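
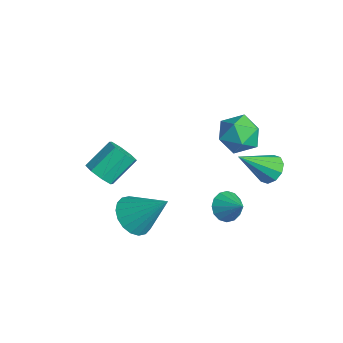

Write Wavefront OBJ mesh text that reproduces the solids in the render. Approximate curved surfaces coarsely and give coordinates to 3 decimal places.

v 2.127 4.258 1.647
v 2.499 4.659 2.16
v 1.893 2.802 2.953
v 2.049 4.763 2.196
v 1.629 4.675 2.022
v 1.399 4.427 1.705
v 1.447 4.115 1.365
v 1.755 3.858 1.134
v 2.205 3.753 1.098
v 2.626 3.842 1.272
v 2.856 4.089 1.589
v 2.808 4.401 1.929
v 0.719 2.98 -1.657
v 1.22 2.707 -2.203
v 1.681 3.24 -0.903
v 1.179 3.105 -2.287
v 1.014 3.47 -2.202
v 0.77 3.703 -1.971
v 0.512 3.742 -1.656
v 0.31 3.578 -1.341
v 0.217 3.253 -1.111
v 0.259 2.855 -1.027
v 0.424 2.49 -1.112
v 0.668 2.257 -1.343
v 0.926 2.217 -1.658
v 1.128 2.382 -1.973
v -0.256 4.272 3.422
v 0.131 4.771 2.568
v 0.289 2.769 2.792
v 0.676 3.268 1.938
v 1.131 3.41 2.887
v 0.793 4.339 3.277
v -0.373 3.201 2.083
v -0.711 4.13 2.473
v 0.058 4.109 1.741
v 0.988 4.238 2.238
v -0.568 3.302 3.122
v 0.362 3.431 3.619
v 0.526 -1.38 -0.472
v 1.285 -1.202 -1.146
v 1.574 -0.3 0.992
v 1.005 -0.844 -1.21
v 0.631 -0.593 -1.128
v 0.236 -0.497 -0.916
v -0.102 -0.577 -0.616
v -0.315 -0.815 -0.288
v -0.361 -1.166 0.004
v -0.232 -1.559 0.201
v 0.047 -1.916 0.265
v 0.422 -2.168 0.183
v 0.817 -2.263 -0.029
v 1.154 -2.184 -0.329
v 1.368 -1.945 -0.657
v 1.414 -1.595 -0.949
v -3.369 -1.183 -1.097
v -2.952 -0.726 -1.603
v -3.135 0.541 -0.61
v -3.551 0.083 -0.103
v -3.552 -0.719 -1.722
v -3.735 0.547 -0.729
v -4.045 -0.985 -1.474
v -4.228 0.282 -0.481
v -4.142 -1.367 -1.005
v -4.325 -0.1 -0.012
v -3.785 -1.641 -0.59
v -3.968 -0.374 0.403
v -3.185 -1.647 -0.471
v -3.368 -0.381 0.522
v -2.692 -1.382 -0.719
v -2.875 -0.115 0.274
v -2.595 -1 -1.188
v -2.778 0.267 -0.195
f 2 1 4
f 2 4 3
f 4 1 5
f 4 5 3
f 5 1 6
f 5 6 3
f 6 1 7
f 6 7 3
f 7 1 8
f 7 8 3
f 8 1 9
f 8 9 3
f 9 1 10
f 9 10 3
f 10 1 11
f 10 11 3
f 11 1 12
f 11 12 3
f 12 1 2
f 12 2 3
f 14 13 16
f 14 16 15
f 16 13 17
f 16 17 15
f 17 13 18
f 17 18 15
f 18 13 19
f 18 19 15
f 19 13 20
f 19 20 15
f 20 13 21
f 20 21 15
f 21 13 22
f 21 22 15
f 22 13 23
f 22 23 15
f 23 13 24
f 23 24 15
f 24 13 25
f 24 25 15
f 25 13 26
f 25 26 15
f 26 13 14
f 26 14 15
f 27 38 32
f 27 32 28
f 27 28 34
f 27 34 37
f 27 37 38
f 28 32 36
f 32 38 31
f 38 37 29
f 37 34 33
f 34 28 35
f 30 36 31
f 30 31 29
f 30 29 33
f 30 33 35
f 30 35 36
f 31 36 32
f 29 31 38
f 33 29 37
f 35 33 34
f 36 35 28
f 40 39 42
f 40 42 41
f 42 39 43
f 42 43 41
f 43 39 44
f 43 44 41
f 44 39 45
f 44 45 41
f 45 39 46
f 45 46 41
f 46 39 47
f 46 47 41
f 47 39 48
f 47 48 41
f 48 39 49
f 48 49 41
f 49 39 50
f 49 50 41
f 50 39 51
f 50 51 41
f 51 39 52
f 51 52 41
f 52 39 53
f 52 53 41
f 53 39 54
f 53 54 41
f 54 39 40
f 54 40 41
f 56 55 59
f 56 59 57
f 57 59 60
f 57 60 58
f 59 55 61
f 59 61 60
f 60 61 62
f 60 62 58
f 61 55 63
f 61 63 62
f 62 63 64
f 62 64 58
f 63 55 65
f 63 65 64
f 64 65 66
f 64 66 58
f 65 55 67
f 65 67 66
f 66 67 68
f 66 68 58
f 67 55 69
f 67 69 68
f 68 69 70
f 68 70 58
f 69 55 71
f 69 71 70
f 70 71 72
f 70 72 58
f 71 55 56
f 71 56 72
f 72 56 57
f 72 57 58



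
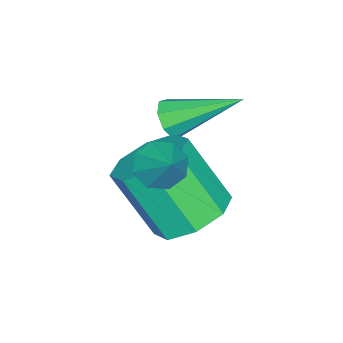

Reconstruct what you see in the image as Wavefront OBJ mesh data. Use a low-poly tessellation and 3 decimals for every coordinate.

v -3.675 0.431 2.709
v -3.296 0.287 3.152
v -4.185 2.109 3.691
v -3.096 0.54 2.824
v -3.236 0.728 2.429
v -3.632 0.743 2.198
v -4.054 0.574 2.267
v -4.254 0.322 2.595
v -4.115 0.134 2.989
v -3.718 0.119 3.22
v -1.176 1.421 3.423
v -0.903 1.773 2.923
v -0.564 2.019 4.177
v -1.332 1.988 3.101
v -1.671 1.871 3.469
v -1.719 1.491 3.809
v -1.45 1.07 3.924
v -1.02 0.855 3.745
v -0.682 0.972 3.378
v -0.633 1.352 3.037
v -2.119 1.79 0.869
v -1.083 1.637 0.791
v -1.126 0.476 2.492
v -2.161 0.63 2.571
v -1.265 2.286 1.229
v -1.308 1.125 2.93
v -1.948 2.644 1.456
v -1.99 1.483 3.157
v -2.73 2.503 1.34
v -2.773 1.342 3.041
v -3.154 1.944 0.948
v -3.197 0.783 2.649
v -2.972 1.295 0.51
v -3.015 0.134 2.211
v -2.29 0.937 0.283
v -2.332 -0.224 1.984
v -1.507 1.078 0.399
v -1.55 -0.083 2.1
f 2 1 4
f 2 4 3
f 4 1 5
f 4 5 3
f 5 1 6
f 5 6 3
f 6 1 7
f 6 7 3
f 7 1 8
f 7 8 3
f 8 1 9
f 8 9 3
f 9 1 10
f 9 10 3
f 10 1 2
f 10 2 3
f 12 11 14
f 12 14 13
f 14 11 15
f 14 15 13
f 15 11 16
f 15 16 13
f 16 11 17
f 16 17 13
f 17 11 18
f 17 18 13
f 18 11 19
f 18 19 13
f 19 11 20
f 19 20 13
f 20 11 12
f 20 12 13
f 22 21 25
f 22 25 23
f 23 25 26
f 23 26 24
f 25 21 27
f 25 27 26
f 26 27 28
f 26 28 24
f 27 21 29
f 27 29 28
f 28 29 30
f 28 30 24
f 29 21 31
f 29 31 30
f 30 31 32
f 30 32 24
f 31 21 33
f 31 33 32
f 32 33 34
f 32 34 24
f 33 21 35
f 33 35 34
f 34 35 36
f 34 36 24
f 35 21 37
f 35 37 36
f 36 37 38
f 36 38 24
f 37 21 22
f 37 22 38
f 38 22 23
f 38 23 24



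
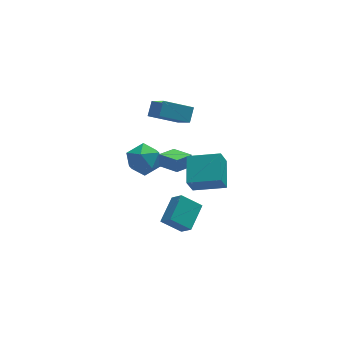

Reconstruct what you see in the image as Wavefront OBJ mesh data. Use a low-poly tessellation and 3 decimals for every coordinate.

v -2.257 4.004 -1.817
v -1.723 3.358 -2.703
v -2.357 2.382 -0.697
v -1.823 1.736 -1.583
v -1.185 2.577 -0.973
v -1.123 3.58 -1.665
v -2.957 2.16 -1.735
v -2.895 3.163 -2.427
v -2.156 2.219 -2.653
v -1.061 2.477 -2.182
v -3.019 3.263 -1.218
v -1.924 3.521 -0.747
v -0.748 -3.685 1.255
v -1.218 -4.109 2.458
v -0.315 -2 2.018
v -0.785 -2.424 3.221
v 1.045 -4.356 1.719
v 0.575 -4.78 2.922
v 1.478 -2.671 2.482
v 1.008 -3.095 3.685
v -1.533 1.079 -0.792
v -1.472 1.368 0.047
v -0.497 1.679 -1.074
v -0.436 1.968 -0.234
v -0.764 -0.088 -0.446
v -0.703 0.201 0.394
v 0.272 0.512 -0.727
v 0.333 0.801 0.112
v 0.312 4.018 0.308
v 0.674 2.527 1.544
v -1.472 4.252 1.113
v -1.109 2.761 2.349
v 0.729 4.719 1.031
v 1.092 3.228 2.267
v -1.054 4.953 1.836
v -0.692 3.462 3.072
v -2.209 -1.95 -3.06
v -1.819 -2.683 -2.221
v -1.191 -0.584 -2.34
v -0.801 -1.316 -1.501
v -1.059 -2.344 -3.939
v -0.669 -3.076 -3.1
v -0.041 -0.977 -3.219
v 0.349 -1.71 -2.38
f 1 12 6
f 1 6 2
f 1 2 8
f 1 8 11
f 1 11 12
f 2 6 10
f 6 12 5
f 12 11 3
f 11 8 7
f 8 2 9
f 4 10 5
f 4 5 3
f 4 3 7
f 4 7 9
f 4 9 10
f 5 10 6
f 3 5 12
f 7 3 11
f 9 7 8
f 10 9 2
f 14 16 13
f 17 14 13
f 13 16 15
f 15 17 13
f 14 20 16
f 18 14 17
f 18 20 14
f 16 20 15
f 19 17 15
f 15 20 19
f 19 18 17
f 20 18 19
f 22 24 21
f 25 22 21
f 21 24 23
f 23 25 21
f 22 28 24
f 26 22 25
f 26 28 22
f 24 28 23
f 27 25 23
f 23 28 27
f 27 26 25
f 28 26 27
f 30 32 29
f 33 30 29
f 29 32 31
f 31 33 29
f 30 36 32
f 34 30 33
f 34 36 30
f 32 36 31
f 35 33 31
f 31 36 35
f 35 34 33
f 36 34 35
f 38 40 37
f 41 38 37
f 37 40 39
f 39 41 37
f 38 44 40
f 42 38 41
f 42 44 38
f 40 44 39
f 43 41 39
f 39 44 43
f 43 42 41
f 44 42 43



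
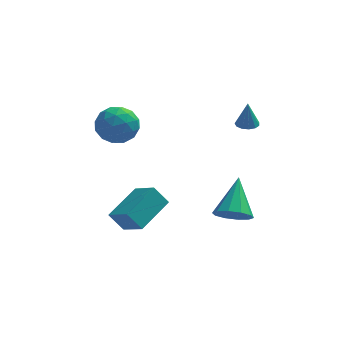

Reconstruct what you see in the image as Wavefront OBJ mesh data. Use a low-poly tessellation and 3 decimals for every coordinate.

v -1.873 -0.313 -2.802
v -2.541 -0.198 -1.911
v -0.728 1.256 -2.147
v -1.397 1.372 -1.256
v -1.003 -1.272 -2.024
v -1.672 -1.156 -1.133
v 0.141 0.298 -1.369
v -0.527 0.413 -0.478
v 3.585 1.155 3.315
v 4.116 1.295 3.31
v 3.595 1.165 4.625
v 3.956 1.56 3.309
v 3.678 1.697 3.31
v 3.37 1.661 3.313
v 3.13 1.465 3.316
v 3.035 1.17 3.319
v 3.114 0.87 3.321
v 3.343 0.661 3.321
v 3.648 0.608 3.319
v 3.933 0.729 3.316
v 4.108 0.985 3.312
v 2.98 -1.287 -1.043
v 3.32 -1.87 -0.419
v 3.24 0.327 0.323
v 3.753 -1.676 -0.731
v 3.891 -1.332 -1.163
v 3.68 -0.971 -1.549
v 3.202 -0.731 -1.742
v 2.639 -0.703 -1.667
v 2.206 -0.898 -1.355
v 2.069 -1.241 -0.923
v 2.279 -1.602 -0.537
v 2.757 -1.842 -0.344
v -1.653 2.267 2.077
v -1.184 1.528 2.715
v -3.196 1.952 2.845
v -2.727 1.213 3.483
v -2.498 2.263 3.612
v -1.544 2.458 3.138
v -2.836 1.022 2.422
v -1.882 1.217 1.948
v -1.916 0.758 2.929
v -1.707 1.526 3.664
v -2.673 1.954 1.896
v -2.464 2.722 2.631
v -1.283 1.925 2.329
v -3.097 1.555 3.231
v -2.962 2.172 3.307
v -2.687 1.738 3.682
v -1.494 2.472 2.577
v -1.219 2.038 2.952
v -1.991 2.47 3.479
v -3.161 1.442 2.608
v -2.886 1.008 2.983
v -1.693 1.742 1.878
v -1.418 1.308 2.253
v -2.389 1.01 2.081
v -1.437 1.038 2.829
v -2.345 0.853 3.28
v -2.408 0.741 2.657
v -1.848 0.856 2.378
v -1.315 1.489 3.261
v -2.222 1.304 3.713
v -2.087 1.921 3.789
v -1.526 2.036 3.51
v -1.745 1.037 3.387
v -2.158 2.176 1.847
v -3.065 1.991 2.299
v -2.854 1.444 2.05
v -2.293 1.559 1.771
v -2.035 2.627 2.28
v -2.943 2.442 2.731
v -2.532 2.624 3.182
v -1.972 2.739 2.903
v -2.635 2.443 2.173
f 2 4 1
f 5 2 1
f 1 4 3
f 3 5 1
f 2 8 4
f 6 2 5
f 6 8 2
f 4 8 3
f 7 5 3
f 3 8 7
f 7 6 5
f 8 6 7
f 10 9 12
f 10 12 11
f 12 9 13
f 12 13 11
f 13 9 14
f 13 14 11
f 14 9 15
f 14 15 11
f 15 9 16
f 15 16 11
f 16 9 17
f 16 17 11
f 17 9 18
f 17 18 11
f 18 9 19
f 18 19 11
f 19 9 20
f 19 20 11
f 20 9 21
f 20 21 11
f 21 9 10
f 21 10 11
f 23 22 25
f 23 25 24
f 25 22 26
f 25 26 24
f 26 22 27
f 26 27 24
f 27 22 28
f 27 28 24
f 28 22 29
f 28 29 24
f 29 22 30
f 29 30 24
f 30 22 31
f 30 31 24
f 31 22 32
f 31 32 24
f 32 22 33
f 32 33 24
f 33 22 23
f 33 23 24
f 34 71 50
f 71 45 74
f 50 74 39
f 71 74 50
f 34 50 46
f 50 39 51
f 46 51 35
f 50 51 46
f 34 46 55
f 46 35 56
f 55 56 41
f 46 56 55
f 34 55 67
f 55 41 70
f 67 70 44
f 55 70 67
f 34 67 71
f 67 44 75
f 71 75 45
f 67 75 71
f 35 51 62
f 51 39 65
f 62 65 43
f 51 65 62
f 39 74 52
f 74 45 73
f 52 73 38
f 74 73 52
f 45 75 72
f 75 44 68
f 72 68 36
f 75 68 72
f 44 70 69
f 70 41 57
f 69 57 40
f 70 57 69
f 41 56 61
f 56 35 58
f 61 58 42
f 56 58 61
f 37 63 49
f 63 43 64
f 49 64 38
f 63 64 49
f 37 49 47
f 49 38 48
f 47 48 36
f 49 48 47
f 37 47 54
f 47 36 53
f 54 53 40
f 47 53 54
f 37 54 59
f 54 40 60
f 59 60 42
f 54 60 59
f 37 59 63
f 59 42 66
f 63 66 43
f 59 66 63
f 38 64 52
f 64 43 65
f 52 65 39
f 64 65 52
f 36 48 72
f 48 38 73
f 72 73 45
f 48 73 72
f 40 53 69
f 53 36 68
f 69 68 44
f 53 68 69
f 42 60 61
f 60 40 57
f 61 57 41
f 60 57 61
f 43 66 62
f 66 42 58
f 62 58 35
f 66 58 62



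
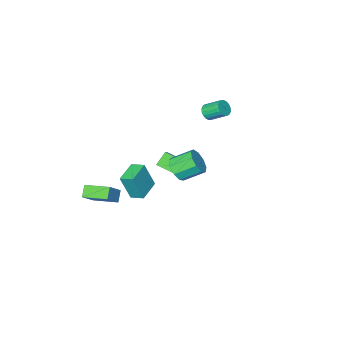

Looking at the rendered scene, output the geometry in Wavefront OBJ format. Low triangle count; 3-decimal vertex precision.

v -3.59 -0.276 2.275
v -3.2 0.055 2.138
v -3.68 0.888 2.788
v -4.07 0.556 2.925
v -3.362 0.093 1.97
v -3.842 0.925 2.62
v -3.569 0.057 1.863
v -4.049 0.89 2.513
v -3.781 -0.045 1.838
v -4.26 0.788 2.488
v -3.954 -0.192 1.899
v -4.434 0.64 2.549
v -4.056 -0.357 2.035
v -4.535 0.476 2.685
v -4.065 -0.505 2.218
v -4.544 0.328 2.868
v -3.98 -0.608 2.412
v -4.46 0.225 3.062
v -3.818 -0.645 2.58
v -4.298 0.187 3.23
v -3.611 -0.61 2.687
v -4.091 0.223 3.337
v -3.4 -0.508 2.712
v -3.879 0.325 3.362
v -3.226 -0.36 2.651
v -3.706 0.472 3.301
v -3.125 -0.196 2.515
v -3.604 0.637 3.165
v -3.116 -0.048 2.332
v -3.595 0.785 2.982
v 0.533 -2.687 -3.913
v 1.479 -2.323 -2.933
v 0.963 -2.293 -4.475
v 1.909 -1.928 -3.494
v 1.331 -3.972 -4.206
v 2.277 -3.607 -3.225
v 1.761 -3.577 -4.767
v 2.707 -3.213 -3.787
v -1.247 -3.177 -4.451
v -0.769 -3.502 -2.831
v -1.597 -2.434 -4.199
v -1.12 -2.758 -2.579
v -0.02 -2.522 -4.681
v 0.457 -2.846 -3.061
v -0.371 -1.778 -4.429
v 0.107 -2.103 -2.809
v -4.222 -2.178 -3.742
v -3.756 -1.669 -3.212
v -3.535 -2.072 -4.447
v -3.069 -1.563 -3.917
v -3.311 -3.697 -3.083
v -2.845 -3.188 -2.553
v -2.624 -3.591 -3.788
v -2.158 -3.082 -3.258
v 1.322 3.635 2.36
v 1.58 3.316 3.012
v 0.697 3.986 3.691
v 0.438 4.305 3.04
v 1.843 3.762 2.913
v 0.959 4.432 3.592
v 1.861 4.148 2.556
v 0.978 4.818 3.235
v 1.627 4.295 2.107
v 0.744 4.965 2.786
v 1.25 4.133 1.777
v 0.367 4.802 2.456
v 0.907 3.738 1.72
v 0.024 4.407 2.399
v 0.757 3.295 1.962
v -0.126 3.964 2.641
v 0.872 3.011 2.391
v -0.011 3.681 3.07
v 1.197 3.019 2.806
v 0.314 3.689 3.485
f 2 1 5
f 2 5 3
f 3 5 6
f 3 6 4
f 5 1 7
f 5 7 6
f 6 7 8
f 6 8 4
f 7 1 9
f 7 9 8
f 8 9 10
f 8 10 4
f 9 1 11
f 9 11 10
f 10 11 12
f 10 12 4
f 11 1 13
f 11 13 12
f 12 13 14
f 12 14 4
f 13 1 15
f 13 15 14
f 14 15 16
f 14 16 4
f 15 1 17
f 15 17 16
f 16 17 18
f 16 18 4
f 17 1 19
f 17 19 18
f 18 19 20
f 18 20 4
f 19 1 21
f 19 21 20
f 20 21 22
f 20 22 4
f 21 1 23
f 21 23 22
f 22 23 24
f 22 24 4
f 23 1 25
f 23 25 24
f 24 25 26
f 24 26 4
f 25 1 27
f 25 27 26
f 26 27 28
f 26 28 4
f 27 1 29
f 27 29 28
f 28 29 30
f 28 30 4
f 29 1 2
f 29 2 30
f 30 2 3
f 30 3 4
f 32 34 31
f 35 32 31
f 31 34 33
f 33 35 31
f 32 38 34
f 36 32 35
f 36 38 32
f 34 38 33
f 37 35 33
f 33 38 37
f 37 36 35
f 38 36 37
f 40 42 39
f 43 40 39
f 39 42 41
f 41 43 39
f 40 46 42
f 44 40 43
f 44 46 40
f 42 46 41
f 45 43 41
f 41 46 45
f 45 44 43
f 46 44 45
f 48 50 47
f 51 48 47
f 47 50 49
f 49 51 47
f 48 54 50
f 52 48 51
f 52 54 48
f 50 54 49
f 53 51 49
f 49 54 53
f 53 52 51
f 54 52 53
f 56 55 59
f 56 59 57
f 57 59 60
f 57 60 58
f 59 55 61
f 59 61 60
f 60 61 62
f 60 62 58
f 61 55 63
f 61 63 62
f 62 63 64
f 62 64 58
f 63 55 65
f 63 65 64
f 64 65 66
f 64 66 58
f 65 55 67
f 65 67 66
f 66 67 68
f 66 68 58
f 67 55 69
f 67 69 68
f 68 69 70
f 68 70 58
f 69 55 71
f 69 71 70
f 70 71 72
f 70 72 58
f 71 55 73
f 71 73 72
f 72 73 74
f 72 74 58
f 73 55 56
f 73 56 74
f 74 56 57
f 74 57 58



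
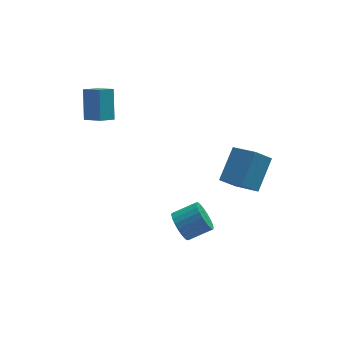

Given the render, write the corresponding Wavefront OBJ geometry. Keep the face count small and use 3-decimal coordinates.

v -4.194 3.141 2.322
v -4.021 4.203 3.664
v -3.469 3.455 1.981
v -3.297 4.516 3.323
v -3.543 2.284 2.917
v -3.371 3.345 4.259
v -2.819 2.597 2.576
v -2.646 3.659 3.918
v -0.405 -0.947 -2.91
v -0.068 -0.6 -3.597
v 1.141 -0.585 -2.997
v 0.805 -0.933 -2.31
v -0.155 -0.334 -3.427
v 1.054 -0.319 -2.827
v -0.281 -0.161 -3.178
v 0.928 -0.146 -2.578
v -0.425 -0.108 -2.889
v 0.784 -0.093 -2.289
v -0.566 -0.182 -2.602
v 0.643 -0.168 -2.002
v -0.683 -0.374 -2.363
v 0.526 -0.359 -1.763
v -0.757 -0.652 -2.207
v 0.452 -0.638 -1.607
v -0.778 -0.975 -2.158
v 0.432 -0.961 -1.558
v -0.741 -1.295 -2.223
v 0.468 -1.28 -1.623
v -0.654 -1.561 -2.393
v 0.555 -1.546 -1.793
v -0.528 -1.734 -2.642
v 0.681 -1.719 -2.042
v -0.384 -1.787 -2.931
v 0.825 -1.772 -2.331
v -0.243 -1.712 -3.218
v 0.966 -1.698 -2.618
v -0.126 -1.521 -3.457
v 1.083 -1.506 -2.857
v -0.052 -1.242 -3.613
v 1.157 -1.228 -3.013
v -0.032 -0.919 -3.662
v 1.178 -0.905 -3.062
v 1.154 -2.21 1.729
v 2.069 -1.017 2.874
v 1.954 -2.082 0.956
v 2.869 -0.889 2.102
v 1.931 -3.391 2.338
v 2.846 -2.198 3.484
v 2.731 -3.263 1.566
v 3.646 -2.07 2.711
f 2 4 1
f 5 2 1
f 1 4 3
f 3 5 1
f 2 8 4
f 6 2 5
f 6 8 2
f 4 8 3
f 7 5 3
f 3 8 7
f 7 6 5
f 8 6 7
f 10 9 13
f 10 13 11
f 11 13 14
f 11 14 12
f 13 9 15
f 13 15 14
f 14 15 16
f 14 16 12
f 15 9 17
f 15 17 16
f 16 17 18
f 16 18 12
f 17 9 19
f 17 19 18
f 18 19 20
f 18 20 12
f 19 9 21
f 19 21 20
f 20 21 22
f 20 22 12
f 21 9 23
f 21 23 22
f 22 23 24
f 22 24 12
f 23 9 25
f 23 25 24
f 24 25 26
f 24 26 12
f 25 9 27
f 25 27 26
f 26 27 28
f 26 28 12
f 27 9 29
f 27 29 28
f 28 29 30
f 28 30 12
f 29 9 31
f 29 31 30
f 30 31 32
f 30 32 12
f 31 9 33
f 31 33 32
f 32 33 34
f 32 34 12
f 33 9 35
f 33 35 34
f 34 35 36
f 34 36 12
f 35 9 37
f 35 37 36
f 36 37 38
f 36 38 12
f 37 9 39
f 37 39 38
f 38 39 40
f 38 40 12
f 39 9 41
f 39 41 40
f 40 41 42
f 40 42 12
f 41 9 10
f 41 10 42
f 42 10 11
f 42 11 12
f 44 46 43
f 47 44 43
f 43 46 45
f 45 47 43
f 44 50 46
f 48 44 47
f 48 50 44
f 46 50 45
f 49 47 45
f 45 50 49
f 49 48 47
f 50 48 49



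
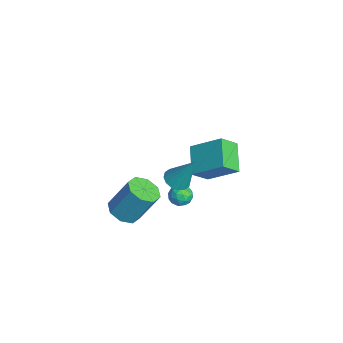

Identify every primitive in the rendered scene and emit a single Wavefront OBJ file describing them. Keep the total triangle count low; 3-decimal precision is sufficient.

v -0.91 -0.008 -1.929
v -0.275 0.116 -1.847
v -0.885 -0.676 -1.113
v -0.25 -0.552 -1.031
v -0.692 -0.09 -0.9
v -0.707 0.322 -1.405
v -0.453 -0.882 -1.555
v -0.468 -0.47 -2.06
v 0.007 -0.424 -1.616
v -0.14 0.065 -1.211
v -1.02 -0.625 -1.749
v -1.167 -0.136 -1.344
v -0.595 0.112 -1.96
v -0.565 -0.672 -1
v -0.825 -0.401 -0.923
v -0.452 -0.328 -0.875
v -0.849 0.234 -1.7
v -0.476 0.307 -1.652
v -0.721 0.185 -1.095
v -0.684 -0.867 -1.308
v -0.311 -0.794 -1.26
v -0.708 -0.232 -2.085
v -0.335 -0.159 -2.037
v -0.439 -0.745 -1.865
v -0.056 -0.132 -1.776
v -0.041 -0.525 -1.296
v -0.16 -0.719 -1.604
v -0.169 -0.476 -1.901
v -0.142 0.155 -1.538
v -0.128 -0.237 -1.058
v -0.387 0.034 -0.981
v -0.396 0.277 -1.278
v 0.024 -0.162 -1.402
v -1.032 -0.323 -1.902
v -1.018 -0.715 -1.422
v -0.764 -0.837 -1.682
v -0.773 -0.594 -1.979
v -1.119 -0.035 -1.664
v -1.104 -0.428 -1.184
v -0.991 -0.084 -1.059
v -1 0.159 -1.356
v -1.184 -0.398 -1.558
v -2.761 1.537 -2.49
v -2.414 0.64 -1.645
v -4.278 1.763 -1.627
v -3.931 0.866 -0.782
v -1.909 2.934 -1.358
v -1.562 2.037 -0.513
v -3.426 3.16 -0.495
v -3.079 2.263 0.35
v 2.634 -3.571 0.893
v 3.397 -3.29 0.614
v 3.67 -2.368 2.287
v 2.906 -2.649 2.567
v 2.906 -2.877 0.466
v 3.179 -1.954 2.139
v 2.256 -2.87 0.568
v 2.529 -1.948 2.242
v 1.827 -3.274 0.861
v 2.1 -2.352 2.534
v 1.87 -3.852 1.173
v 2.143 -2.93 2.846
v 2.361 -4.266 1.321
v 2.634 -3.343 2.994
v 3.011 -4.272 1.218
v 3.284 -3.35 2.892
v 3.44 -3.868 0.926
v 3.713 -2.946 2.599
v 2.797 -1.11 2.941
v 3.447 -1.183 2.757
v 3.343 -0.39 4.579
v 3.357 -0.861 2.646
v 3.116 -0.607 2.614
v 2.79 -0.486 2.67
v 2.466 -0.533 2.798
v 2.23 -0.735 2.965
v 2.147 -1.037 3.126
v 2.237 -1.358 3.237
v 2.478 -1.613 3.269
v 2.804 -1.733 3.213
v 3.128 -1.686 3.084
v 3.364 -1.485 2.917
f 1 38 17
f 38 12 41
f 17 41 6
f 38 41 17
f 1 17 13
f 17 6 18
f 13 18 2
f 17 18 13
f 1 13 22
f 13 2 23
f 22 23 8
f 13 23 22
f 1 22 34
f 22 8 37
f 34 37 11
f 22 37 34
f 1 34 38
f 34 11 42
f 38 42 12
f 34 42 38
f 2 18 29
f 18 6 32
f 29 32 10
f 18 32 29
f 6 41 19
f 41 12 40
f 19 40 5
f 41 40 19
f 12 42 39
f 42 11 35
f 39 35 3
f 42 35 39
f 11 37 36
f 37 8 24
f 36 24 7
f 37 24 36
f 8 23 28
f 23 2 25
f 28 25 9
f 23 25 28
f 4 30 16
f 30 10 31
f 16 31 5
f 30 31 16
f 4 16 14
f 16 5 15
f 14 15 3
f 16 15 14
f 4 14 21
f 14 3 20
f 21 20 7
f 14 20 21
f 4 21 26
f 21 7 27
f 26 27 9
f 21 27 26
f 4 26 30
f 26 9 33
f 30 33 10
f 26 33 30
f 5 31 19
f 31 10 32
f 19 32 6
f 31 32 19
f 3 15 39
f 15 5 40
f 39 40 12
f 15 40 39
f 7 20 36
f 20 3 35
f 36 35 11
f 20 35 36
f 9 27 28
f 27 7 24
f 28 24 8
f 27 24 28
f 10 33 29
f 33 9 25
f 29 25 2
f 33 25 29
f 44 46 43
f 47 44 43
f 43 46 45
f 45 47 43
f 44 50 46
f 48 44 47
f 48 50 44
f 46 50 45
f 49 47 45
f 45 50 49
f 49 48 47
f 50 48 49
f 52 51 55
f 52 55 53
f 53 55 56
f 53 56 54
f 55 51 57
f 55 57 56
f 56 57 58
f 56 58 54
f 57 51 59
f 57 59 58
f 58 59 60
f 58 60 54
f 59 51 61
f 59 61 60
f 60 61 62
f 60 62 54
f 61 51 63
f 61 63 62
f 62 63 64
f 62 64 54
f 63 51 65
f 63 65 64
f 64 65 66
f 64 66 54
f 65 51 67
f 65 67 66
f 66 67 68
f 66 68 54
f 67 51 52
f 67 52 68
f 68 52 53
f 68 53 54
f 70 69 72
f 70 72 71
f 72 69 73
f 72 73 71
f 73 69 74
f 73 74 71
f 74 69 75
f 74 75 71
f 75 69 76
f 75 76 71
f 76 69 77
f 76 77 71
f 77 69 78
f 77 78 71
f 78 69 79
f 78 79 71
f 79 69 80
f 79 80 71
f 80 69 81
f 80 81 71
f 81 69 82
f 81 82 71
f 82 69 70
f 82 70 71



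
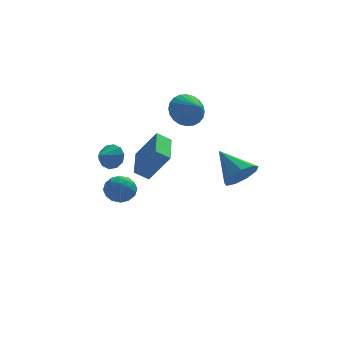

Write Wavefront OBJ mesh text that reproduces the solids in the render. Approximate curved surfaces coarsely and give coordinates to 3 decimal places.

v 4.101 -3.663 0.064
v 4.603 -4.023 0.901
v 3.159 -2.297 1.216
v 4.981 -3.504 0.594
v 4.947 -3.06 0.04
v 4.517 -2.898 -0.504
v 3.892 -3.094 -0.781
v 3.365 -3.557 -0.663
v 3.182 -4.069 -0.205
v 3.428 -4.392 0.379
v 3.99 -4.373 0.816
v -1.905 2.14 -0.999
v -1.407 2.072 -0.326
v -2.655 1.38 -0.521
v -1.742 2.458 -0.239
v -2.14 2.723 -0.442
v -2.448 2.765 -0.858
v -2.549 2.568 -1.328
v -2.403 2.208 -1.672
v -2.068 1.822 -1.759
v -1.67 1.557 -1.556
v -1.362 1.515 -1.141
v -1.261 1.712 -0.671
v -1.095 1.956 -2.557
v -0.633 1.282 -3.034
v -2.427 1.418 -3.086
v -1.965 0.744 -3.563
v -1.994 0.718 -2.618
v -1.171 1.051 -2.291
v -1.889 1.649 -3.829
v -1.066 1.982 -3.502
v -1.124 1.092 -3.821
v -1.189 0.517 -3.072
v -1.871 2.183 -3.048
v -1.936 1.608 -2.299
v -0.747 1.666 -2.749
v -2.313 1.034 -3.371
v -2.33 1.019 -2.815
v -2.059 0.623 -3.096
v -1.063 1.53 -2.312
v -0.792 1.134 -2.593
v -1.592 0.803 -2.348
v -2.268 1.566 -3.527
v -1.997 1.17 -3.808
v -1.001 2.077 -3.024
v -0.73 1.681 -3.305
v -1.468 1.897 -3.772
v -0.764 1.159 -3.492
v -1.547 0.842 -3.803
v -1.502 1.374 -3.959
v -1.018 1.57 -3.767
v -0.802 0.821 -3.052
v -1.585 0.504 -3.363
v -1.603 0.489 -2.807
v -1.119 0.685 -2.615
v -1.091 0.709 -3.514
v -1.475 2.196 -2.757
v -2.258 1.879 -3.068
v -1.941 2.015 -3.505
v -1.457 2.211 -3.313
v -1.513 1.858 -2.317
v -2.296 1.541 -2.628
v -2.042 1.13 -2.353
v -1.558 1.326 -2.161
v -1.969 1.991 -2.606
v 2.166 2.767 1.954
v 2.478 2.312 1.002
v 2.714 1.693 2.646
v 2.822 2.55 1.098
v 3.066 2.821 1.324
v 3.173 3.084 1.647
v 3.127 3.298 2.016
v 2.934 3.431 2.375
v 2.625 3.463 2.671
v 2.245 3.39 2.857
v 1.854 3.221 2.906
v 1.51 2.983 2.81
v 1.265 2.712 2.584
v 1.158 2.45 2.261
v 1.204 2.236 1.892
v 1.397 2.102 1.533
v 1.707 2.07 1.237
v 2.086 2.144 1.051
v -0.66 -4.818 0.66
v -1.388 -4.771 1.152
v -0.356 -2.652 0.903
v -1.084 -2.606 1.396
v 0.364 -5.134 2.204
v -0.364 -5.088 2.697
v 0.668 -2.969 2.448
v -0.06 -2.922 2.94
f 2 1 4
f 2 4 3
f 4 1 5
f 4 5 3
f 5 1 6
f 5 6 3
f 6 1 7
f 6 7 3
f 7 1 8
f 7 8 3
f 8 1 9
f 8 9 3
f 9 1 10
f 9 10 3
f 10 1 11
f 10 11 3
f 11 1 2
f 11 2 3
f 13 12 15
f 13 15 14
f 15 12 16
f 15 16 14
f 16 12 17
f 16 17 14
f 17 12 18
f 17 18 14
f 18 12 19
f 18 19 14
f 19 12 20
f 19 20 14
f 20 12 21
f 20 21 14
f 21 12 22
f 21 22 14
f 22 12 23
f 22 23 14
f 23 12 13
f 23 13 14
f 24 61 40
f 61 35 64
f 40 64 29
f 61 64 40
f 24 40 36
f 40 29 41
f 36 41 25
f 40 41 36
f 24 36 45
f 36 25 46
f 45 46 31
f 36 46 45
f 24 45 57
f 45 31 60
f 57 60 34
f 45 60 57
f 24 57 61
f 57 34 65
f 61 65 35
f 57 65 61
f 25 41 52
f 41 29 55
f 52 55 33
f 41 55 52
f 29 64 42
f 64 35 63
f 42 63 28
f 64 63 42
f 35 65 62
f 65 34 58
f 62 58 26
f 65 58 62
f 34 60 59
f 60 31 47
f 59 47 30
f 60 47 59
f 31 46 51
f 46 25 48
f 51 48 32
f 46 48 51
f 27 53 39
f 53 33 54
f 39 54 28
f 53 54 39
f 27 39 37
f 39 28 38
f 37 38 26
f 39 38 37
f 27 37 44
f 37 26 43
f 44 43 30
f 37 43 44
f 27 44 49
f 44 30 50
f 49 50 32
f 44 50 49
f 27 49 53
f 49 32 56
f 53 56 33
f 49 56 53
f 28 54 42
f 54 33 55
f 42 55 29
f 54 55 42
f 26 38 62
f 38 28 63
f 62 63 35
f 38 63 62
f 30 43 59
f 43 26 58
f 59 58 34
f 43 58 59
f 32 50 51
f 50 30 47
f 51 47 31
f 50 47 51
f 33 56 52
f 56 32 48
f 52 48 25
f 56 48 52
f 67 66 69
f 67 69 68
f 69 66 70
f 69 70 68
f 70 66 71
f 70 71 68
f 71 66 72
f 71 72 68
f 72 66 73
f 72 73 68
f 73 66 74
f 73 74 68
f 74 66 75
f 74 75 68
f 75 66 76
f 75 76 68
f 76 66 77
f 76 77 68
f 77 66 78
f 77 78 68
f 78 66 79
f 78 79 68
f 79 66 80
f 79 80 68
f 80 66 81
f 80 81 68
f 81 66 82
f 81 82 68
f 82 66 83
f 82 83 68
f 83 66 67
f 83 67 68
f 85 87 84
f 88 85 84
f 84 87 86
f 86 88 84
f 85 91 87
f 89 85 88
f 89 91 85
f 87 91 86
f 90 88 86
f 86 91 90
f 90 89 88
f 91 89 90



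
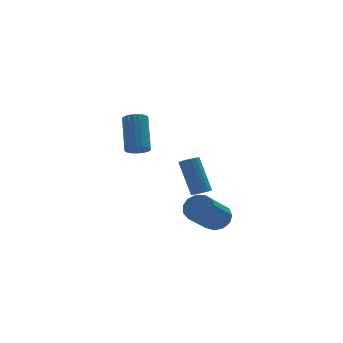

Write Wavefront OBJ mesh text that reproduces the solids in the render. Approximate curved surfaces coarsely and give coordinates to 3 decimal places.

v -2.395 -0.381 3.121
v -1.833 -0.262 2.919
v -1.582 1.101 4.416
v -2.145 0.981 4.619
v -1.985 -0.084 2.782
v -1.734 1.279 4.279
v -2.219 0.035 2.712
v -1.968 1.398 4.21
v -2.488 0.072 2.724
v -2.237 1.435 4.221
v -2.738 0.019 2.814
v -2.487 1.382 4.312
v -2.921 -0.113 2.965
v -2.67 1.249 4.463
v -2.999 -0.299 3.147
v -2.749 1.064 4.645
v -2.958 -0.501 3.324
v -2.707 0.862 4.821
v -2.806 -0.679 3.461
v -2.555 0.684 4.958
v -2.572 -0.798 3.53
v -2.321 0.565 5.028
v -2.303 -0.835 3.519
v -2.052 0.528 5.016
v -2.053 -0.782 3.428
v -1.802 0.581 4.926
v -1.87 -0.649 3.277
v -1.619 0.713 4.775
v -1.791 -0.464 3.095
v -1.541 0.899 4.593
v 1.434 2.088 -1.295
v 1.88 1.872 -1.08
v 1.572 2.996 0.69
v 1.126 3.212 0.475
v 1.967 2.102 -1.212
v 1.659 3.227 0.559
v 1.912 2.329 -1.366
v 1.604 3.454 0.405
v 1.728 2.491 -1.5
v 1.42 3.616 0.27
v 1.466 2.545 -1.58
v 1.158 3.67 0.19
v 1.195 2.476 -1.584
v 0.887 3.601 0.187
v 0.988 2.304 -1.51
v 0.68 3.428 0.26
v 0.901 2.073 -1.379
v 0.593 3.198 0.392
v 0.956 1.846 -1.225
v 0.648 2.971 0.546
v 1.14 1.684 -1.09
v 0.832 2.809 0.68
v 1.402 1.63 -1.01
v 1.094 2.755 0.76
v 1.673 1.699 -1.007
v 1.365 2.824 0.764
v 0.813 -2.278 -0.799
v 1.287 -2.896 -0.935
v 0.08 -4.119 0.423
v -0.393 -3.502 0.559
v 1.46 -2.68 -0.586
v 0.253 -3.903 0.771
v 1.427 -2.336 -0.305
v 0.221 -3.56 1.053
v 1.2 -1.974 -0.181
v -0.006 -3.197 1.177
v 0.85 -1.709 -0.253
v -0.356 -2.932 1.105
v 0.488 -1.624 -0.498
v -0.718 -2.847 0.86
v 0.23 -1.747 -0.839
v -0.977 -2.971 0.519
v 0.156 -2.039 -1.167
v -1.05 -3.262 0.191
v 0.292 -2.407 -1.378
v -0.915 -3.63 -0.02
v 0.592 -2.734 -1.405
v -0.614 -3.957 -0.048
v 0.963 -2.916 -1.24
v -0.243 -4.14 0.118
f 2 1 5
f 2 5 3
f 3 5 6
f 3 6 4
f 5 1 7
f 5 7 6
f 6 7 8
f 6 8 4
f 7 1 9
f 7 9 8
f 8 9 10
f 8 10 4
f 9 1 11
f 9 11 10
f 10 11 12
f 10 12 4
f 11 1 13
f 11 13 12
f 12 13 14
f 12 14 4
f 13 1 15
f 13 15 14
f 14 15 16
f 14 16 4
f 15 1 17
f 15 17 16
f 16 17 18
f 16 18 4
f 17 1 19
f 17 19 18
f 18 19 20
f 18 20 4
f 19 1 21
f 19 21 20
f 20 21 22
f 20 22 4
f 21 1 23
f 21 23 22
f 22 23 24
f 22 24 4
f 23 1 25
f 23 25 24
f 24 25 26
f 24 26 4
f 25 1 27
f 25 27 26
f 26 27 28
f 26 28 4
f 27 1 29
f 27 29 28
f 28 29 30
f 28 30 4
f 29 1 2
f 29 2 30
f 30 2 3
f 30 3 4
f 32 31 35
f 32 35 33
f 33 35 36
f 33 36 34
f 35 31 37
f 35 37 36
f 36 37 38
f 36 38 34
f 37 31 39
f 37 39 38
f 38 39 40
f 38 40 34
f 39 31 41
f 39 41 40
f 40 41 42
f 40 42 34
f 41 31 43
f 41 43 42
f 42 43 44
f 42 44 34
f 43 31 45
f 43 45 44
f 44 45 46
f 44 46 34
f 45 31 47
f 45 47 46
f 46 47 48
f 46 48 34
f 47 31 49
f 47 49 48
f 48 49 50
f 48 50 34
f 49 31 51
f 49 51 50
f 50 51 52
f 50 52 34
f 51 31 53
f 51 53 52
f 52 53 54
f 52 54 34
f 53 31 55
f 53 55 54
f 54 55 56
f 54 56 34
f 55 31 32
f 55 32 56
f 56 32 33
f 56 33 34
f 58 57 61
f 58 61 59
f 59 61 62
f 59 62 60
f 61 57 63
f 61 63 62
f 62 63 64
f 62 64 60
f 63 57 65
f 63 65 64
f 64 65 66
f 64 66 60
f 65 57 67
f 65 67 66
f 66 67 68
f 66 68 60
f 67 57 69
f 67 69 68
f 68 69 70
f 68 70 60
f 69 57 71
f 69 71 70
f 70 71 72
f 70 72 60
f 71 57 73
f 71 73 72
f 72 73 74
f 72 74 60
f 73 57 75
f 73 75 74
f 74 75 76
f 74 76 60
f 75 57 77
f 75 77 76
f 76 77 78
f 76 78 60
f 77 57 79
f 77 79 78
f 78 79 80
f 78 80 60
f 79 57 58
f 79 58 80
f 80 58 59
f 80 59 60



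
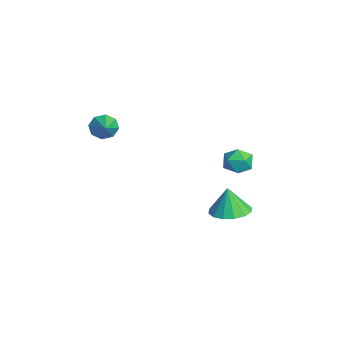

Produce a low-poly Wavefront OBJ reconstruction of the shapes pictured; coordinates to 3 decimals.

v -0.219 2.374 -0.688
v 0.071 2.661 -1.262
v 0.649 1.639 -0.618
v 0.939 1.926 -1.192
v 0.914 2.291 -0.59
v 0.377 2.745 -0.633
v 0.343 1.555 -1.247
v -0.194 2.009 -1.29
v 0.418 2.155 -1.607
v 0.771 2.61 -1.202
v -0.051 1.69 -0.678
v 0.302 2.145 -0.273
v 1.272 1.6 -3.183
v 1.757 2.326 -3.071
v 1.108 1.52 -1.957
v 1.33 2.476 -3.119
v 0.887 2.391 -3.184
v 0.547 2.094 -3.249
v 0.402 1.665 -3.296
v 0.49 1.218 -3.313
v 0.788 0.874 -3.296
v 1.215 0.724 -3.248
v 1.658 0.809 -3.183
v 1.998 1.105 -3.118
v 2.143 1.535 -3.07
v 2.055 1.981 -3.053
v 0.227 -3.245 1.791
v 0.501 -2.936 1.356
v 1.313 -3.395 2.369
v 0.355 -2.667 1.698
v 0.135 -2.736 2.095
v -0.032 -3.104 2.313
v -0.047 -3.555 2.226
v 0.098 -3.824 1.883
v 0.319 -3.754 1.487
v 0.485 -3.386 1.268
f 1 12 6
f 1 6 2
f 1 2 8
f 1 8 11
f 1 11 12
f 2 6 10
f 6 12 5
f 12 11 3
f 11 8 7
f 8 2 9
f 4 10 5
f 4 5 3
f 4 3 7
f 4 7 9
f 4 9 10
f 5 10 6
f 3 5 12
f 7 3 11
f 9 7 8
f 10 9 2
f 14 13 16
f 14 16 15
f 16 13 17
f 16 17 15
f 17 13 18
f 17 18 15
f 18 13 19
f 18 19 15
f 19 13 20
f 19 20 15
f 20 13 21
f 20 21 15
f 21 13 22
f 21 22 15
f 22 13 23
f 22 23 15
f 23 13 24
f 23 24 15
f 24 13 25
f 24 25 15
f 25 13 26
f 25 26 15
f 26 13 14
f 26 14 15
f 28 27 30
f 28 30 29
f 30 27 31
f 30 31 29
f 31 27 32
f 31 32 29
f 32 27 33
f 32 33 29
f 33 27 34
f 33 34 29
f 34 27 35
f 34 35 29
f 35 27 36
f 35 36 29
f 36 27 28
f 36 28 29



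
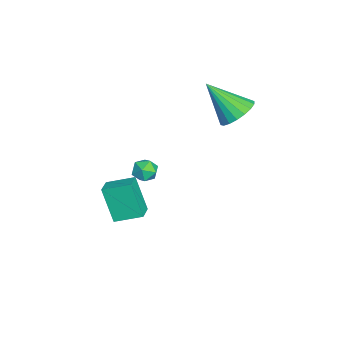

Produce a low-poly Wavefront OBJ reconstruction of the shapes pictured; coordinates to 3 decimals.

v 2.297 -1.476 3.126
v 2.69 -1.574 2.629
v 2.55 -2.406 3.511
v 2.943 -2.504 3.014
v 3.089 -2.061 3.454
v 2.932 -1.487 3.216
v 2.308 -2.493 2.924
v 2.151 -1.919 2.686
v 2.696 -2.204 2.504
v 3.179 -1.937 2.831
v 2.061 -2.043 3.309
v 2.544 -1.776 3.636
v -0.354 -3.516 -2.435
v -0.894 -4.104 -0.722
v -0.364 -2.21 -1.99
v -0.904 -2.798 -0.277
v 0.604 -3.602 -2.163
v 0.064 -4.19 -0.45
v 0.594 -2.296 -1.718
v 0.054 -2.884 -0.005
v -3.173 1.542 2.631
v -2.227 1.252 2.602
v -3.567 0.098 4.229
v -2.221 1.579 2.898
v -2.403 1.898 3.141
v -2.738 2.146 3.283
v -3.159 2.275 3.296
v -3.583 2.259 3.177
v -3.926 2.1 2.95
v -4.12 1.832 2.659
v -4.126 1.505 2.363
v -3.943 1.187 2.12
v -3.608 0.938 1.978
v -3.187 0.809 1.965
v -2.763 0.825 2.084
v -2.421 0.984 2.311
f 1 12 6
f 1 6 2
f 1 2 8
f 1 8 11
f 1 11 12
f 2 6 10
f 6 12 5
f 12 11 3
f 11 8 7
f 8 2 9
f 4 10 5
f 4 5 3
f 4 3 7
f 4 7 9
f 4 9 10
f 5 10 6
f 3 5 12
f 7 3 11
f 9 7 8
f 10 9 2
f 14 16 13
f 17 14 13
f 13 16 15
f 15 17 13
f 14 20 16
f 18 14 17
f 18 20 14
f 16 20 15
f 19 17 15
f 15 20 19
f 19 18 17
f 20 18 19
f 22 21 24
f 22 24 23
f 24 21 25
f 24 25 23
f 25 21 26
f 25 26 23
f 26 21 27
f 26 27 23
f 27 21 28
f 27 28 23
f 28 21 29
f 28 29 23
f 29 21 30
f 29 30 23
f 30 21 31
f 30 31 23
f 31 21 32
f 31 32 23
f 32 21 33
f 32 33 23
f 33 21 34
f 33 34 23
f 34 21 35
f 34 35 23
f 35 21 36
f 35 36 23
f 36 21 22
f 36 22 23



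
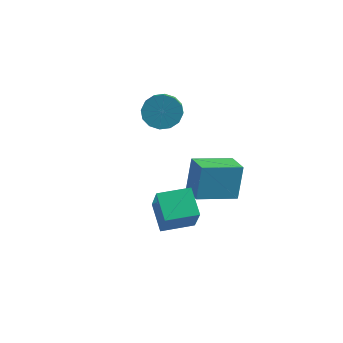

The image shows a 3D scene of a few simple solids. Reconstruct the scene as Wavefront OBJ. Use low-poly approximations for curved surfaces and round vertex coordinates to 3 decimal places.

v -1.094 2.284 -2.49
v -1.111 2.873 -0.641
v 0.346 3.771 -2.95
v 0.328 4.36 -1.101
v -0.088 1.4 -2.199
v -0.106 1.989 -0.35
v 1.351 2.887 -2.659
v 1.334 3.476 -0.81
v 0.147 -2.55 -1.542
v 0.816 -3.346 0.037
v -0.782 -1.623 -0.681
v -0.113 -2.418 0.898
v 1.313 -1.442 -1.478
v 1.982 -2.237 0.101
v 0.384 -0.514 -0.617
v 1.053 -1.31 0.962
v -2.443 2.484 2.582
v -1.599 2.576 2.093
v -1.173 1.728 2.668
v -2.017 1.636 3.158
v -1.549 2.877 2.498
v -1.123 2.029 3.074
v -1.739 3.072 2.926
v -1.312 2.224 3.502
v -2.117 3.11 3.262
v -1.691 2.262 3.838
v -2.583 2.98 3.416
v -2.156 2.132 3.992
v -3.011 2.717 3.346
v -2.585 1.869 3.922
v -3.287 2.392 3.072
v -2.861 1.544 3.647
v -3.337 2.091 2.666
v -2.911 1.243 3.242
v -3.148 1.896 2.238
v -2.721 1.048 2.814
v -2.769 1.858 1.902
v -2.343 1.01 2.478
v -2.304 1.988 1.748
v -1.877 1.14 2.324
v -1.875 2.251 1.818
v -1.449 1.403 2.394
f 2 4 1
f 5 2 1
f 1 4 3
f 3 5 1
f 2 8 4
f 6 2 5
f 6 8 2
f 4 8 3
f 7 5 3
f 3 8 7
f 7 6 5
f 8 6 7
f 10 12 9
f 13 10 9
f 9 12 11
f 11 13 9
f 10 16 12
f 14 10 13
f 14 16 10
f 12 16 11
f 15 13 11
f 11 16 15
f 15 14 13
f 16 14 15
f 18 17 21
f 18 21 19
f 19 21 22
f 19 22 20
f 21 17 23
f 21 23 22
f 22 23 24
f 22 24 20
f 23 17 25
f 23 25 24
f 24 25 26
f 24 26 20
f 25 17 27
f 25 27 26
f 26 27 28
f 26 28 20
f 27 17 29
f 27 29 28
f 28 29 30
f 28 30 20
f 29 17 31
f 29 31 30
f 30 31 32
f 30 32 20
f 31 17 33
f 31 33 32
f 32 33 34
f 32 34 20
f 33 17 35
f 33 35 34
f 34 35 36
f 34 36 20
f 35 17 37
f 35 37 36
f 36 37 38
f 36 38 20
f 37 17 39
f 37 39 38
f 38 39 40
f 38 40 20
f 39 17 41
f 39 41 40
f 40 41 42
f 40 42 20
f 41 17 18
f 41 18 42
f 42 18 19
f 42 19 20



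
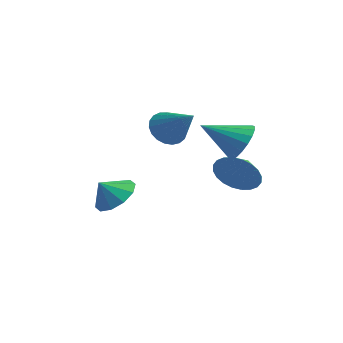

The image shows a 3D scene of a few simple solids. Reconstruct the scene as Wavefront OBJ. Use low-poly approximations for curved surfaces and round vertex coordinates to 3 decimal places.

v -2.226 -1.515 -1.661
v -1.262 -1.846 -1.622
v -2.474 -2.145 -0.859
v -1.311 -1.345 -1.243
v -1.709 -0.908 -1.024
v -2.305 -0.704 -1.048
v -2.87 -0.809 -1.306
v -3.189 -1.183 -1.7
v -3.14 -1.685 -2.079
v -2.742 -2.121 -2.298
v -2.146 -2.326 -2.274
v -1.581 -2.221 -2.016
v 2.343 0.799 0.375
v 2.624 1.236 -0.502
v 1.937 1.721 0.705
v 2.258 1.108 -0.593
v 1.906 0.932 -0.537
v 1.619 0.737 -0.341
v 1.443 0.551 -0.037
v 1.404 0.402 0.33
v 1.508 0.314 0.704
v 1.739 0.3 1.028
v 2.061 0.362 1.253
v 2.427 0.49 1.344
v 2.78 0.665 1.287
v 3.066 0.861 1.092
v 3.242 1.047 0.787
v 3.281 1.196 0.42
v 3.178 1.284 0.046
v 2.947 1.298 -0.278
v -1.752 0.789 1.582
v -1.332 1.301 1.003
v -0.168 0.771 2.718
v -1.487 1.547 1.224
v -1.689 1.663 1.506
v -1.901 1.627 1.802
v -2.088 1.447 2.06
v -2.217 1.152 2.235
v -2.265 0.795 2.297
v -2.225 0.436 2.235
v -2.103 0.139 2.061
v -1.92 -0.046 1.803
v -1.709 -0.087 1.508
v -1.505 0.023 1.225
v -1.343 0.266 1.004
v -1.253 0.599 0.882
v -1.249 0.965 0.882
v 2.415 0.97 1.994
v 2.94 1.123 2.771
v 1.425 -0.27 2.906
v 2.626 1.404 2.812
v 2.271 1.598 2.691
v 1.944 1.669 2.432
v 1.711 1.601 2.086
v 1.617 1.407 1.722
v 1.681 1.128 1.412
v 1.89 0.817 1.217
v 2.204 0.536 1.175
v 2.559 0.341 1.296
v 2.886 0.271 1.555
v 3.119 0.339 1.901
v 3.213 0.532 2.265
v 3.149 0.812 2.576
f 2 1 4
f 2 4 3
f 4 1 5
f 4 5 3
f 5 1 6
f 5 6 3
f 6 1 7
f 6 7 3
f 7 1 8
f 7 8 3
f 8 1 9
f 8 9 3
f 9 1 10
f 9 10 3
f 10 1 11
f 10 11 3
f 11 1 12
f 11 12 3
f 12 1 2
f 12 2 3
f 14 13 16
f 14 16 15
f 16 13 17
f 16 17 15
f 17 13 18
f 17 18 15
f 18 13 19
f 18 19 15
f 19 13 20
f 19 20 15
f 20 13 21
f 20 21 15
f 21 13 22
f 21 22 15
f 22 13 23
f 22 23 15
f 23 13 24
f 23 24 15
f 24 13 25
f 24 25 15
f 25 13 26
f 25 26 15
f 26 13 27
f 26 27 15
f 27 13 28
f 27 28 15
f 28 13 29
f 28 29 15
f 29 13 30
f 29 30 15
f 30 13 14
f 30 14 15
f 32 31 34
f 32 34 33
f 34 31 35
f 34 35 33
f 35 31 36
f 35 36 33
f 36 31 37
f 36 37 33
f 37 31 38
f 37 38 33
f 38 31 39
f 38 39 33
f 39 31 40
f 39 40 33
f 40 31 41
f 40 41 33
f 41 31 42
f 41 42 33
f 42 31 43
f 42 43 33
f 43 31 44
f 43 44 33
f 44 31 45
f 44 45 33
f 45 31 46
f 45 46 33
f 46 31 47
f 46 47 33
f 47 31 32
f 47 32 33
f 49 48 51
f 49 51 50
f 51 48 52
f 51 52 50
f 52 48 53
f 52 53 50
f 53 48 54
f 53 54 50
f 54 48 55
f 54 55 50
f 55 48 56
f 55 56 50
f 56 48 57
f 56 57 50
f 57 48 58
f 57 58 50
f 58 48 59
f 58 59 50
f 59 48 60
f 59 60 50
f 60 48 61
f 60 61 50
f 61 48 62
f 61 62 50
f 62 48 63
f 62 63 50
f 63 48 49
f 63 49 50



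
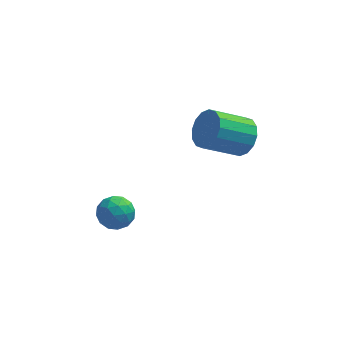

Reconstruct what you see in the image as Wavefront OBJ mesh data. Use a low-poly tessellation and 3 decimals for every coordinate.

v -2.167 1.956 -2.71
v -1.703 1.601 -3.158
v -2.217 0.999 -2.002
v -1.753 0.644 -2.45
v -1.514 1.213 -2.048
v -1.483 1.804 -2.485
v -2.437 0.796 -2.675
v -2.406 1.387 -3.112
v -1.869 0.884 -3.136
v -1.299 1.141 -2.748
v -2.621 1.459 -2.412
v -2.051 1.716 -2.024
v -1.931 1.862 -2.996
v -1.989 0.738 -2.164
v -1.849 1.072 -1.928
v -1.576 0.863 -2.19
v -1.802 1.982 -2.601
v -1.529 1.773 -2.864
v -1.418 1.545 -2.211
v -2.391 0.827 -2.296
v -2.118 0.618 -2.559
v -2.344 1.737 -2.97
v -2.071 1.528 -3.232
v -2.502 1.055 -2.949
v -1.756 1.232 -3.246
v -1.785 0.67 -2.83
v -2.187 0.759 -2.962
v -2.169 1.107 -3.219
v -1.421 1.383 -3.018
v -1.45 0.821 -2.602
v -1.309 1.156 -2.366
v -1.291 1.503 -2.623
v -1.518 0.962 -3.005
v -2.47 1.779 -2.558
v -2.499 1.217 -2.142
v -2.629 1.097 -2.537
v -2.611 1.444 -2.794
v -2.135 1.93 -2.33
v -2.164 1.368 -1.914
v -1.751 1.493 -1.941
v -1.733 1.841 -2.198
v -2.402 1.638 -2.155
v 2.425 2.238 1.046
v 2.908 1.811 1.52
v 1.638 1.335 2.387
v 1.155 1.762 1.914
v 2.889 2.185 1.696
v 1.619 1.709 2.563
v 2.745 2.573 1.699
v 1.475 2.097 2.566
v 2.515 2.872 1.526
v 1.245 2.396 2.394
v 2.262 3 1.225
v 0.992 2.525 2.093
v 2.052 2.925 0.876
v 0.782 2.449 1.744
v 1.942 2.665 0.573
v 0.672 2.189 1.44
v 1.961 2.291 0.397
v 0.691 1.815 1.264
v 2.105 1.903 0.394
v 0.835 1.427 1.261
v 2.335 1.604 0.566
v 1.065 1.128 1.434
v 2.588 1.475 0.867
v 1.318 1 1.735
v 2.798 1.551 1.216
v 1.528 1.075 2.084
f 1 38 17
f 38 12 41
f 17 41 6
f 38 41 17
f 1 17 13
f 17 6 18
f 13 18 2
f 17 18 13
f 1 13 22
f 13 2 23
f 22 23 8
f 13 23 22
f 1 22 34
f 22 8 37
f 34 37 11
f 22 37 34
f 1 34 38
f 34 11 42
f 38 42 12
f 34 42 38
f 2 18 29
f 18 6 32
f 29 32 10
f 18 32 29
f 6 41 19
f 41 12 40
f 19 40 5
f 41 40 19
f 12 42 39
f 42 11 35
f 39 35 3
f 42 35 39
f 11 37 36
f 37 8 24
f 36 24 7
f 37 24 36
f 8 23 28
f 23 2 25
f 28 25 9
f 23 25 28
f 4 30 16
f 30 10 31
f 16 31 5
f 30 31 16
f 4 16 14
f 16 5 15
f 14 15 3
f 16 15 14
f 4 14 21
f 14 3 20
f 21 20 7
f 14 20 21
f 4 21 26
f 21 7 27
f 26 27 9
f 21 27 26
f 4 26 30
f 26 9 33
f 30 33 10
f 26 33 30
f 5 31 19
f 31 10 32
f 19 32 6
f 31 32 19
f 3 15 39
f 15 5 40
f 39 40 12
f 15 40 39
f 7 20 36
f 20 3 35
f 36 35 11
f 20 35 36
f 9 27 28
f 27 7 24
f 28 24 8
f 27 24 28
f 10 33 29
f 33 9 25
f 29 25 2
f 33 25 29
f 44 43 47
f 44 47 45
f 45 47 48
f 45 48 46
f 47 43 49
f 47 49 48
f 48 49 50
f 48 50 46
f 49 43 51
f 49 51 50
f 50 51 52
f 50 52 46
f 51 43 53
f 51 53 52
f 52 53 54
f 52 54 46
f 53 43 55
f 53 55 54
f 54 55 56
f 54 56 46
f 55 43 57
f 55 57 56
f 56 57 58
f 56 58 46
f 57 43 59
f 57 59 58
f 58 59 60
f 58 60 46
f 59 43 61
f 59 61 60
f 60 61 62
f 60 62 46
f 61 43 63
f 61 63 62
f 62 63 64
f 62 64 46
f 63 43 65
f 63 65 64
f 64 65 66
f 64 66 46
f 65 43 67
f 65 67 66
f 66 67 68
f 66 68 46
f 67 43 44
f 67 44 68
f 68 44 45
f 68 45 46



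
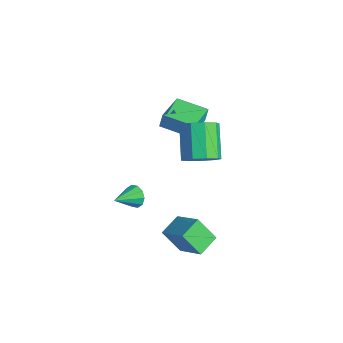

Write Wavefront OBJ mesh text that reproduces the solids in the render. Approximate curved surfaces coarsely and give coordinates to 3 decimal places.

v 0.258 -1.415 -1.064
v 0.785 -1.531 -1.54
v 0.522 -2.785 -0.436
v 0.963 -1.334 -1.183
v 0.871 -1.167 -0.781
v 0.545 -1.095 -0.487
v 0.109 -1.145 -0.413
v -0.27 -1.299 -0.588
v -0.448 -1.497 -0.945
v -0.356 -1.663 -1.347
v -0.03 -1.735 -1.641
v 0.406 -1.685 -1.715
v -2.593 1.709 1.026
v -2.613 1.928 1.909
v -3.868 3.346 0.591
v -3.888 3.565 1.474
v -1.092 2.815 0.786
v -1.112 3.034 1.669
v -2.367 4.452 0.351
v -2.387 4.671 1.234
v 2.593 -1.095 -2.289
v 4.202 -0.793 -1.158
v 2.126 0.113 -1.947
v 3.734 0.415 -0.816
v 3.366 -0.435 -3.564
v 4.974 -0.133 -2.433
v 2.898 0.773 -3.222
v 4.507 1.075 -2.091
v 2.26 1.439 2.575
v 2.953 1.368 3.373
v 1.454 2.13 4.744
v 0.76 2.201 3.945
v 3 2.021 3.061
v 1.501 2.783 4.432
v 2.701 2.401 2.522
v 1.201 3.164 3.892
v 2.195 2.331 2.007
v 0.695 3.094 3.377
v 1.719 1.844 1.758
v 0.22 2.607 3.128
v 1.497 1.167 1.891
v -0.003 1.929 3.262
v 1.631 0.617 2.344
v 0.132 1.38 3.715
v 2.06 0.452 2.905
v 0.56 1.214 4.276
v 2.582 0.748 3.312
v 1.082 1.511 4.682
f 2 1 4
f 2 4 3
f 4 1 5
f 4 5 3
f 5 1 6
f 5 6 3
f 6 1 7
f 6 7 3
f 7 1 8
f 7 8 3
f 8 1 9
f 8 9 3
f 9 1 10
f 9 10 3
f 10 1 11
f 10 11 3
f 11 1 12
f 11 12 3
f 12 1 2
f 12 2 3
f 14 16 13
f 17 14 13
f 13 16 15
f 15 17 13
f 14 20 16
f 18 14 17
f 18 20 14
f 16 20 15
f 19 17 15
f 15 20 19
f 19 18 17
f 20 18 19
f 22 24 21
f 25 22 21
f 21 24 23
f 23 25 21
f 22 28 24
f 26 22 25
f 26 28 22
f 24 28 23
f 27 25 23
f 23 28 27
f 27 26 25
f 28 26 27
f 30 29 33
f 30 33 31
f 31 33 34
f 31 34 32
f 33 29 35
f 33 35 34
f 34 35 36
f 34 36 32
f 35 29 37
f 35 37 36
f 36 37 38
f 36 38 32
f 37 29 39
f 37 39 38
f 38 39 40
f 38 40 32
f 39 29 41
f 39 41 40
f 40 41 42
f 40 42 32
f 41 29 43
f 41 43 42
f 42 43 44
f 42 44 32
f 43 29 45
f 43 45 44
f 44 45 46
f 44 46 32
f 45 29 47
f 45 47 46
f 46 47 48
f 46 48 32
f 47 29 30
f 47 30 48
f 48 30 31
f 48 31 32



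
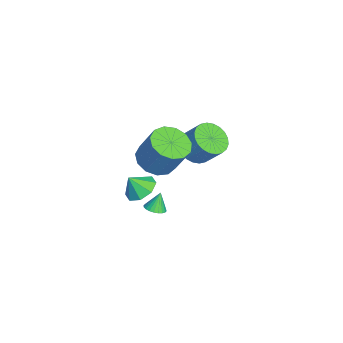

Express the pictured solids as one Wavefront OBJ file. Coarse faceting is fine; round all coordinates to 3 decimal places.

v -2.659 -2.266 -3.49
v -2.016 -2.837 -3.916
v -2.581 -2.894 -2.53
v -1.702 -2.269 -3.57
v -1.95 -1.7 -3.177
v -2.612 -1.462 -2.968
v -3.302 -1.695 -3.064
v -3.616 -2.262 -3.41
v -3.369 -2.832 -3.803
v -2.706 -3.07 -4.012
v 1.045 -1.419 2.096
v 2.013 -1.91 1.997
v 2.562 -1.173 3.705
v 1.595 -0.681 3.804
v 2.073 -1.356 1.738
v 2.623 -0.619 3.447
v 1.807 -0.822 1.594
v 2.356 -0.085 3.302
v 1.299 -0.477 1.608
v 1.848 0.26 3.316
v 0.71 -0.431 1.778
v 1.26 0.306 3.486
v 0.228 -0.699 2.048
v 0.777 0.038 3.756
v 0.005 -1.195 2.334
v 0.555 -0.458 4.042
v 0.113 -1.762 2.544
v 0.662 -1.025 4.252
v 0.516 -2.22 2.612
v 1.066 -1.483 4.32
v 1.088 -2.424 2.516
v 1.637 -1.686 4.224
v 1.646 -2.308 2.287
v 2.195 -1.571 3.995
v -2.096 0.498 0.307
v -1.144 0.386 -0.042
v -0.612 1.21 1.145
v -1.564 1.322 1.493
v -1.255 0.721 -0.226
v -0.723 1.546 0.961
v -1.494 1.023 -0.328
v -0.962 1.847 0.859
v -1.824 1.244 -0.334
v -1.293 2.069 0.853
v -2.196 1.352 -0.242
v -1.665 2.176 0.945
v -2.553 1.33 -0.067
v -2.021 2.154 1.12
v -2.84 1.181 0.165
v -2.308 2.005 1.352
v -3.014 0.928 0.419
v -2.482 1.753 1.606
v -3.048 0.61 0.655
v -2.516 1.434 1.842
v -2.937 0.274 0.839
v -2.405 1.099 2.026
v -2.698 -0.027 0.941
v -2.166 0.797 2.128
v -2.367 -0.249 0.947
v -1.836 0.576 2.134
v -1.995 -0.356 0.855
v -1.464 0.468 2.042
v -1.639 -0.334 0.68
v -1.107 0.49 1.867
v -1.352 -0.185 0.448
v -0.82 0.639 1.635
v -1.178 0.067 0.194
v -0.646 0.892 1.381
v 0.835 -1.49 -1.95
v 1.393 -1.55 -1.768
v 0.545 -1.21 -0.97
v 1.39 -1.329 -1.832
v 1.303 -1.132 -1.914
v 1.144 -0.99 -2.002
v 0.939 -0.924 -2.081
v 0.717 -0.945 -2.141
v 0.514 -1.048 -2.172
v 0.359 -1.218 -2.169
v 0.277 -1.43 -2.132
v 0.28 -1.651 -2.068
v 0.367 -1.848 -1.986
v 0.526 -1.99 -1.899
v 0.731 -2.056 -1.819
v 0.953 -2.036 -1.759
v 1.156 -1.933 -1.728
v 1.311 -1.762 -1.732
v -1.233 -0.026 0.806
v -0.432 -0.24 0.758
v -1.528 -1.24 1.302
v -0.727 -1.454 1.254
v -0.972 -0.885 1.807
v -0.789 -0.135 1.5
v -1.171 -1.345 0.56
v -0.988 -0.595 0.253
v -0.393 -1.056 0.606
v -0.271 -0.772 1.376
v -1.689 -0.708 0.684
v -1.567 -0.424 1.454
v -0.806 -0.026 0.739
v -1.154 -1.454 1.321
v -1.298 -1.119 1.646
v -0.827 -1.245 1.618
v -1.016 0.036 1.175
v -0.546 -0.091 1.147
v -0.863 -0.469 1.763
v -1.414 -1.389 0.913
v -0.944 -1.516 0.885
v -1.133 -0.235 0.442
v -0.662 -0.361 0.414
v -1.097 -1.011 0.297
v -0.313 -0.632 0.621
v -0.487 -1.346 0.912
v -0.747 -1.282 0.504
v -0.64 -0.841 0.324
v -0.241 -0.465 1.074
v -0.415 -1.178 1.365
v -0.558 -0.844 1.69
v -0.451 -0.403 1.51
v -0.218 -0.944 0.984
v -1.545 -0.302 0.695
v -1.719 -1.015 0.986
v -1.509 -1.077 0.55
v -1.402 -0.636 0.37
v -1.473 -0.134 1.148
v -1.647 -0.848 1.439
v -1.32 -0.639 1.736
v -1.213 -0.198 1.556
v -1.742 -0.536 1.076
f 2 1 4
f 2 4 3
f 4 1 5
f 4 5 3
f 5 1 6
f 5 6 3
f 6 1 7
f 6 7 3
f 7 1 8
f 7 8 3
f 8 1 9
f 8 9 3
f 9 1 10
f 9 10 3
f 10 1 2
f 10 2 3
f 12 11 15
f 12 15 13
f 13 15 16
f 13 16 14
f 15 11 17
f 15 17 16
f 16 17 18
f 16 18 14
f 17 11 19
f 17 19 18
f 18 19 20
f 18 20 14
f 19 11 21
f 19 21 20
f 20 21 22
f 20 22 14
f 21 11 23
f 21 23 22
f 22 23 24
f 22 24 14
f 23 11 25
f 23 25 24
f 24 25 26
f 24 26 14
f 25 11 27
f 25 27 26
f 26 27 28
f 26 28 14
f 27 11 29
f 27 29 28
f 28 29 30
f 28 30 14
f 29 11 31
f 29 31 30
f 30 31 32
f 30 32 14
f 31 11 33
f 31 33 32
f 32 33 34
f 32 34 14
f 33 11 12
f 33 12 34
f 34 12 13
f 34 13 14
f 36 35 39
f 36 39 37
f 37 39 40
f 37 40 38
f 39 35 41
f 39 41 40
f 40 41 42
f 40 42 38
f 41 35 43
f 41 43 42
f 42 43 44
f 42 44 38
f 43 35 45
f 43 45 44
f 44 45 46
f 44 46 38
f 45 35 47
f 45 47 46
f 46 47 48
f 46 48 38
f 47 35 49
f 47 49 48
f 48 49 50
f 48 50 38
f 49 35 51
f 49 51 50
f 50 51 52
f 50 52 38
f 51 35 53
f 51 53 52
f 52 53 54
f 52 54 38
f 53 35 55
f 53 55 54
f 54 55 56
f 54 56 38
f 55 35 57
f 55 57 56
f 56 57 58
f 56 58 38
f 57 35 59
f 57 59 58
f 58 59 60
f 58 60 38
f 59 35 61
f 59 61 60
f 60 61 62
f 60 62 38
f 61 35 63
f 61 63 62
f 62 63 64
f 62 64 38
f 63 35 65
f 63 65 64
f 64 65 66
f 64 66 38
f 65 35 67
f 65 67 66
f 66 67 68
f 66 68 38
f 67 35 36
f 67 36 68
f 68 36 37
f 68 37 38
f 70 69 72
f 70 72 71
f 72 69 73
f 72 73 71
f 73 69 74
f 73 74 71
f 74 69 75
f 74 75 71
f 75 69 76
f 75 76 71
f 76 69 77
f 76 77 71
f 77 69 78
f 77 78 71
f 78 69 79
f 78 79 71
f 79 69 80
f 79 80 71
f 80 69 81
f 80 81 71
f 81 69 82
f 81 82 71
f 82 69 83
f 82 83 71
f 83 69 84
f 83 84 71
f 84 69 85
f 84 85 71
f 85 69 86
f 85 86 71
f 86 69 70
f 86 70 71
f 87 124 103
f 124 98 127
f 103 127 92
f 124 127 103
f 87 103 99
f 103 92 104
f 99 104 88
f 103 104 99
f 87 99 108
f 99 88 109
f 108 109 94
f 99 109 108
f 87 108 120
f 108 94 123
f 120 123 97
f 108 123 120
f 87 120 124
f 120 97 128
f 124 128 98
f 120 128 124
f 88 104 115
f 104 92 118
f 115 118 96
f 104 118 115
f 92 127 105
f 127 98 126
f 105 126 91
f 127 126 105
f 98 128 125
f 128 97 121
f 125 121 89
f 128 121 125
f 97 123 122
f 123 94 110
f 122 110 93
f 123 110 122
f 94 109 114
f 109 88 111
f 114 111 95
f 109 111 114
f 90 116 102
f 116 96 117
f 102 117 91
f 116 117 102
f 90 102 100
f 102 91 101
f 100 101 89
f 102 101 100
f 90 100 107
f 100 89 106
f 107 106 93
f 100 106 107
f 90 107 112
f 107 93 113
f 112 113 95
f 107 113 112
f 90 112 116
f 112 95 119
f 116 119 96
f 112 119 116
f 91 117 105
f 117 96 118
f 105 118 92
f 117 118 105
f 89 101 125
f 101 91 126
f 125 126 98
f 101 126 125
f 93 106 122
f 106 89 121
f 122 121 97
f 106 121 122
f 95 113 114
f 113 93 110
f 114 110 94
f 113 110 114
f 96 119 115
f 119 95 111
f 115 111 88
f 119 111 115



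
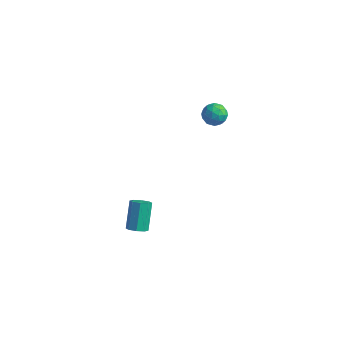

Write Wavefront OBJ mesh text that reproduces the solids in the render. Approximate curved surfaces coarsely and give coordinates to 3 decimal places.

v -0.203 -3.932 1.03
v 0.256 -4.01 1.237
v -0.098 -3.127 2.358
v -0.557 -3.048 2.15
v 0.253 -3.705 0.995
v -0.102 -2.821 2.115
v -0.018 -3.532 0.773
v -0.373 -2.648 1.893
v -0.397 -3.593 0.702
v -0.751 -2.71 1.822
v -0.662 -3.853 0.822
v -1.016 -2.97 1.943
v -0.658 -4.159 1.065
v -1.013 -3.275 2.185
v -0.387 -4.332 1.287
v -0.742 -3.448 2.407
v -0.009 -4.27 1.358
v -0.363 -3.387 2.478
v -0.056 3.006 4.527
v 0.399 2.976 4.047
v -0.759 2.504 3.893
v -0.304 2.474 3.413
v -0.229 2.112 3.963
v 0.205 2.423 4.354
v -0.565 3.057 3.586
v -0.131 3.368 3.977
v 0.084 3.008 3.465
v 0.292 2.424 3.698
v -0.652 3.056 4.242
v -0.444 2.472 4.475
v 0.233 3.036 4.343
v -0.593 2.444 3.597
v -0.549 2.232 3.921
v -0.282 2.214 3.638
v 0.119 2.71 4.523
v 0.387 2.692 4.241
v 0.018 2.184 4.192
v -0.747 2.788 3.699
v -0.479 2.77 3.417
v -0.078 3.266 4.302
v 0.189 3.248 4.019
v -0.378 3.296 3.748
v 0.315 3.036 3.718
v -0.098 2.741 3.345
v -0.251 3.084 3.447
v 0.004 3.267 3.677
v 0.438 2.693 3.855
v 0.024 2.397 3.482
v 0.068 2.185 3.806
v 0.324 2.368 4.036
v 0.253 2.711 3.513
v -0.384 3.083 4.458
v -0.798 2.787 4.085
v -0.684 3.112 3.904
v -0.428 3.295 4.134
v -0.262 2.739 4.595
v -0.675 2.444 4.222
v -0.364 2.213 4.263
v -0.109 2.396 4.493
v -0.613 2.769 4.427
f 2 1 5
f 2 5 3
f 3 5 6
f 3 6 4
f 5 1 7
f 5 7 6
f 6 7 8
f 6 8 4
f 7 1 9
f 7 9 8
f 8 9 10
f 8 10 4
f 9 1 11
f 9 11 10
f 10 11 12
f 10 12 4
f 11 1 13
f 11 13 12
f 12 13 14
f 12 14 4
f 13 1 15
f 13 15 14
f 14 15 16
f 14 16 4
f 15 1 17
f 15 17 16
f 16 17 18
f 16 18 4
f 17 1 2
f 17 2 18
f 18 2 3
f 18 3 4
f 19 56 35
f 56 30 59
f 35 59 24
f 56 59 35
f 19 35 31
f 35 24 36
f 31 36 20
f 35 36 31
f 19 31 40
f 31 20 41
f 40 41 26
f 31 41 40
f 19 40 52
f 40 26 55
f 52 55 29
f 40 55 52
f 19 52 56
f 52 29 60
f 56 60 30
f 52 60 56
f 20 36 47
f 36 24 50
f 47 50 28
f 36 50 47
f 24 59 37
f 59 30 58
f 37 58 23
f 59 58 37
f 30 60 57
f 60 29 53
f 57 53 21
f 60 53 57
f 29 55 54
f 55 26 42
f 54 42 25
f 55 42 54
f 26 41 46
f 41 20 43
f 46 43 27
f 41 43 46
f 22 48 34
f 48 28 49
f 34 49 23
f 48 49 34
f 22 34 32
f 34 23 33
f 32 33 21
f 34 33 32
f 22 32 39
f 32 21 38
f 39 38 25
f 32 38 39
f 22 39 44
f 39 25 45
f 44 45 27
f 39 45 44
f 22 44 48
f 44 27 51
f 48 51 28
f 44 51 48
f 23 49 37
f 49 28 50
f 37 50 24
f 49 50 37
f 21 33 57
f 33 23 58
f 57 58 30
f 33 58 57
f 25 38 54
f 38 21 53
f 54 53 29
f 38 53 54
f 27 45 46
f 45 25 42
f 46 42 26
f 45 42 46
f 28 51 47
f 51 27 43
f 47 43 20
f 51 43 47



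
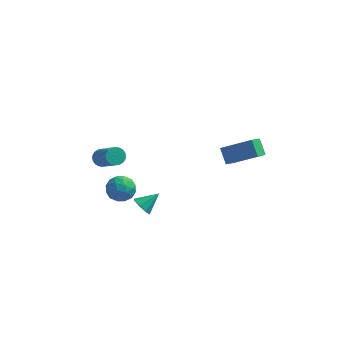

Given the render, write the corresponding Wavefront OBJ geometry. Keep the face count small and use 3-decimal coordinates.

v -1.812 -3.491 -1.617
v -1.438 -3.41 -2.142
v -1.008 -2.849 -0.943
v -1.772 -3.046 -2.089
v -2.131 -2.942 -1.759
v -2.302 -3.16 -1.346
v -2.187 -3.572 -1.092
v -1.852 -3.936 -1.145
v -1.494 -4.039 -1.474
v -1.322 -3.822 -1.887
v -4.404 -1.342 0.189
v -3.997 -0.944 0.225
v -2.969 -2.121 1.568
v -3.376 -2.518 1.531
v -4.135 -0.88 0.387
v -3.107 -2.057 1.73
v -4.314 -0.886 0.519
v -3.286 -2.063 1.862
v -4.506 -0.961 0.6
v -3.479 -2.138 1.943
v -4.684 -1.094 0.619
v -3.656 -2.271 1.962
v -4.818 -1.265 0.573
v -3.79 -2.442 1.915
v -4.89 -1.448 0.467
v -3.862 -2.624 1.81
v -4.887 -1.614 0.32
v -3.859 -2.791 1.663
v -4.811 -1.739 0.152
v -3.783 -2.916 1.495
v -4.673 -1.803 -0.01
v -3.645 -2.98 1.333
v -4.494 -1.797 -0.142
v -3.466 -2.974 1.201
v -4.301 -1.722 -0.223
v -3.274 -2.899 1.12
v -4.124 -1.589 -0.242
v -3.096 -2.766 1.101
v -3.99 -1.418 -0.195
v -2.962 -2.595 1.147
v -3.918 -1.236 -0.09
v -2.89 -2.412 1.253
v -3.921 -1.069 0.057
v -2.893 -2.246 1.4
v -2.543 -2.734 -0.859
v -2.219 -3.117 -0.157
v -3.701 -3.503 -0.743
v -3.377 -3.886 -0.041
v -3.605 -3.055 -0.013
v -2.889 -2.579 -0.085
v -3.031 -4.041 -0.815
v -2.315 -3.565 -0.887
v -2.52 -3.924 -0.13
v -2.876 -3.314 0.366
v -3.044 -3.306 -1.266
v -3.4 -2.696 -0.77
v -2.279 -2.858 -0.518
v -3.641 -3.762 -0.382
v -3.775 -3.274 -0.366
v -3.585 -3.498 0.047
v -2.673 -2.542 -0.475
v -2.483 -2.767 -0.063
v -3.298 -2.73 0.021
v -3.437 -3.853 -0.837
v -3.247 -4.078 -0.425
v -2.335 -3.122 -0.947
v -2.145 -3.346 -0.534
v -2.622 -3.89 -0.921
v -2.266 -3.557 -0.09
v -2.947 -4.009 -0.022
v -2.743 -4.1 -0.477
v -2.322 -3.821 -0.519
v -2.475 -3.199 0.202
v -3.156 -3.651 0.27
v -3.29 -3.162 0.286
v -2.869 -2.883 0.244
v -2.652 -3.673 0.217
v -2.764 -2.969 -1.17
v -3.445 -3.421 -1.102
v -3.051 -3.737 -1.144
v -2.63 -3.458 -1.186
v -2.973 -2.611 -0.878
v -3.654 -3.063 -0.81
v -3.598 -2.799 -0.381
v -3.177 -2.52 -0.423
v -3.268 -2.947 -1.117
v 1.618 0.816 0.156
v 3.301 0.891 1.078
v 1.923 1.741 -0.475
v 3.606 1.815 0.447
v 2.054 0.165 -0.587
v 3.737 0.239 0.335
v 2.359 1.089 -1.218
v 4.042 1.164 -0.296
f 2 1 4
f 2 4 3
f 4 1 5
f 4 5 3
f 5 1 6
f 5 6 3
f 6 1 7
f 6 7 3
f 7 1 8
f 7 8 3
f 8 1 9
f 8 9 3
f 9 1 10
f 9 10 3
f 10 1 2
f 10 2 3
f 12 11 15
f 12 15 13
f 13 15 16
f 13 16 14
f 15 11 17
f 15 17 16
f 16 17 18
f 16 18 14
f 17 11 19
f 17 19 18
f 18 19 20
f 18 20 14
f 19 11 21
f 19 21 20
f 20 21 22
f 20 22 14
f 21 11 23
f 21 23 22
f 22 23 24
f 22 24 14
f 23 11 25
f 23 25 24
f 24 25 26
f 24 26 14
f 25 11 27
f 25 27 26
f 26 27 28
f 26 28 14
f 27 11 29
f 27 29 28
f 28 29 30
f 28 30 14
f 29 11 31
f 29 31 30
f 30 31 32
f 30 32 14
f 31 11 33
f 31 33 32
f 32 33 34
f 32 34 14
f 33 11 35
f 33 35 34
f 34 35 36
f 34 36 14
f 35 11 37
f 35 37 36
f 36 37 38
f 36 38 14
f 37 11 39
f 37 39 38
f 38 39 40
f 38 40 14
f 39 11 41
f 39 41 40
f 40 41 42
f 40 42 14
f 41 11 43
f 41 43 42
f 42 43 44
f 42 44 14
f 43 11 12
f 43 12 44
f 44 12 13
f 44 13 14
f 45 82 61
f 82 56 85
f 61 85 50
f 82 85 61
f 45 61 57
f 61 50 62
f 57 62 46
f 61 62 57
f 45 57 66
f 57 46 67
f 66 67 52
f 57 67 66
f 45 66 78
f 66 52 81
f 78 81 55
f 66 81 78
f 45 78 82
f 78 55 86
f 82 86 56
f 78 86 82
f 46 62 73
f 62 50 76
f 73 76 54
f 62 76 73
f 50 85 63
f 85 56 84
f 63 84 49
f 85 84 63
f 56 86 83
f 86 55 79
f 83 79 47
f 86 79 83
f 55 81 80
f 81 52 68
f 80 68 51
f 81 68 80
f 52 67 72
f 67 46 69
f 72 69 53
f 67 69 72
f 48 74 60
f 74 54 75
f 60 75 49
f 74 75 60
f 48 60 58
f 60 49 59
f 58 59 47
f 60 59 58
f 48 58 65
f 58 47 64
f 65 64 51
f 58 64 65
f 48 65 70
f 65 51 71
f 70 71 53
f 65 71 70
f 48 70 74
f 70 53 77
f 74 77 54
f 70 77 74
f 49 75 63
f 75 54 76
f 63 76 50
f 75 76 63
f 47 59 83
f 59 49 84
f 83 84 56
f 59 84 83
f 51 64 80
f 64 47 79
f 80 79 55
f 64 79 80
f 53 71 72
f 71 51 68
f 72 68 52
f 71 68 72
f 54 77 73
f 77 53 69
f 73 69 46
f 77 69 73
f 88 90 87
f 91 88 87
f 87 90 89
f 89 91 87
f 88 94 90
f 92 88 91
f 92 94 88
f 90 94 89
f 93 91 89
f 89 94 93
f 93 92 91
f 94 92 93



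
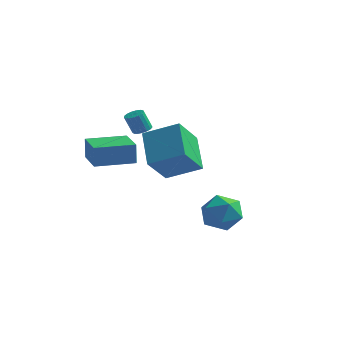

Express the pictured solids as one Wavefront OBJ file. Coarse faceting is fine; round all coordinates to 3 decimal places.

v -3.31 0.683 2.289
v -2.838 0.832 2.478
v -3.197 0.626 3.54
v -3.67 0.477 3.351
v -2.973 1.047 2.474
v -3.332 0.841 3.536
v -3.185 1.179 2.428
v -3.544 0.972 3.49
v -3.425 1.197 2.35
v -3.785 0.99 3.412
v -3.64 1.097 2.258
v -3.999 0.891 3.32
v -3.779 0.903 2.173
v -4.138 0.696 3.235
v -3.81 0.658 2.115
v -4.17 0.451 3.177
v -3.728 0.419 2.097
v -4.087 0.212 3.159
v -3.549 0.24 2.122
v -3.908 0.034 3.184
v -3.316 0.163 2.186
v -3.675 -0.043 3.248
v -3.082 0.206 2.273
v -3.441 -0.001 3.335
v -2.9 0.357 2.364
v -3.259 0.15 3.426
v -2.812 0.583 2.438
v -3.171 0.377 3.5
v -0.932 -3.87 2.102
v -1.882 -2.391 3.392
v -0.644 -2.42 0.653
v -1.593 -0.941 1.943
v 0.793 -3.439 2.877
v -0.156 -1.96 4.167
v 1.082 -1.989 1.428
v 0.132 -0.51 2.718
v -3.159 -4.955 1.986
v -3.199 -4.897 3.153
v -4.303 -3.596 1.879
v -4.343 -3.537 3.047
v -1.597 -3.643 1.973
v -1.637 -3.584 3.141
v -2.741 -2.283 1.867
v -2.781 -2.225 3.034
v 2.16 -2.196 -0.576
v 3.051 -2.395 -1.251
v 2.069 -3.985 -0.169
v 2.96 -4.184 -0.844
v 3.1 -3.611 0.126
v 3.156 -2.505 -0.126
v 1.964 -3.875 -1.294
v 2.02 -2.769 -1.546
v 2.93 -3.433 -1.695
v 3.632 -3.269 -0.818
v 1.488 -3.111 -0.602
v 2.19 -2.947 0.275
f 2 1 5
f 2 5 3
f 3 5 6
f 3 6 4
f 5 1 7
f 5 7 6
f 6 7 8
f 6 8 4
f 7 1 9
f 7 9 8
f 8 9 10
f 8 10 4
f 9 1 11
f 9 11 10
f 10 11 12
f 10 12 4
f 11 1 13
f 11 13 12
f 12 13 14
f 12 14 4
f 13 1 15
f 13 15 14
f 14 15 16
f 14 16 4
f 15 1 17
f 15 17 16
f 16 17 18
f 16 18 4
f 17 1 19
f 17 19 18
f 18 19 20
f 18 20 4
f 19 1 21
f 19 21 20
f 20 21 22
f 20 22 4
f 21 1 23
f 21 23 22
f 22 23 24
f 22 24 4
f 23 1 25
f 23 25 24
f 24 25 26
f 24 26 4
f 25 1 27
f 25 27 26
f 26 27 28
f 26 28 4
f 27 1 2
f 27 2 28
f 28 2 3
f 28 3 4
f 30 32 29
f 33 30 29
f 29 32 31
f 31 33 29
f 30 36 32
f 34 30 33
f 34 36 30
f 32 36 31
f 35 33 31
f 31 36 35
f 35 34 33
f 36 34 35
f 38 40 37
f 41 38 37
f 37 40 39
f 39 41 37
f 38 44 40
f 42 38 41
f 42 44 38
f 40 44 39
f 43 41 39
f 39 44 43
f 43 42 41
f 44 42 43
f 45 56 50
f 45 50 46
f 45 46 52
f 45 52 55
f 45 55 56
f 46 50 54
f 50 56 49
f 56 55 47
f 55 52 51
f 52 46 53
f 48 54 49
f 48 49 47
f 48 47 51
f 48 51 53
f 48 53 54
f 49 54 50
f 47 49 56
f 51 47 55
f 53 51 52
f 54 53 46

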